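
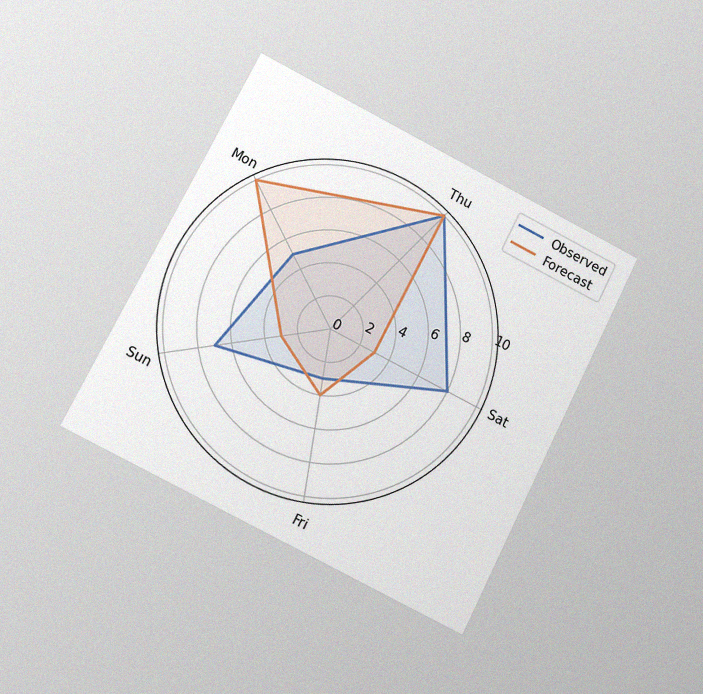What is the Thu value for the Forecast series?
The chart is tilted about 27° clockwise and viewed at a slight angle, with some photo noise. On the Thu axis, Forecast reaches 10.

10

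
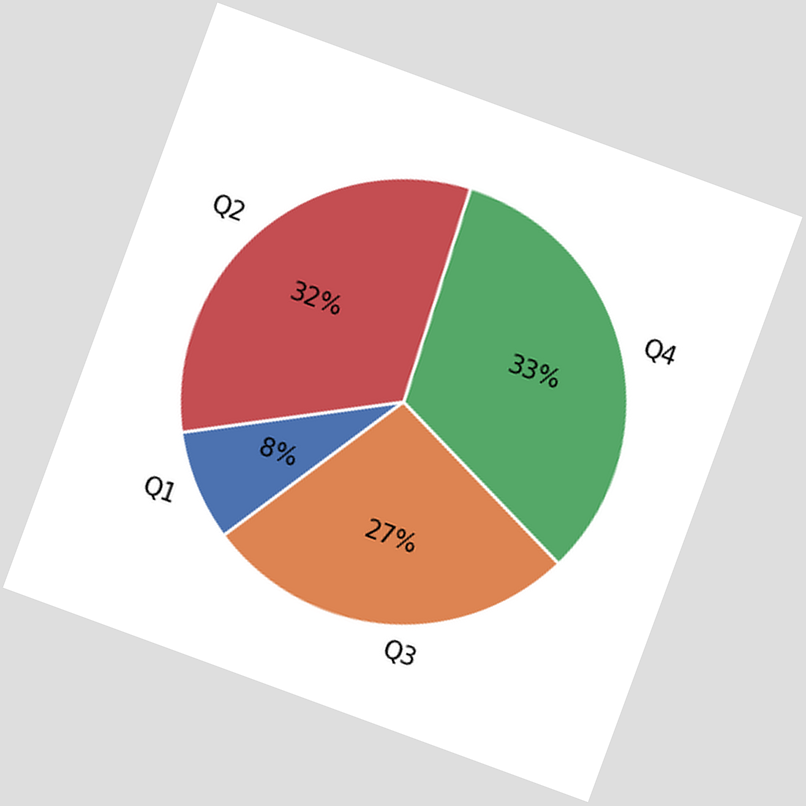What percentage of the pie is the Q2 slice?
The chart is tilted about 20° clockwise. The Q2 slice takes up 32% of the pie.

32%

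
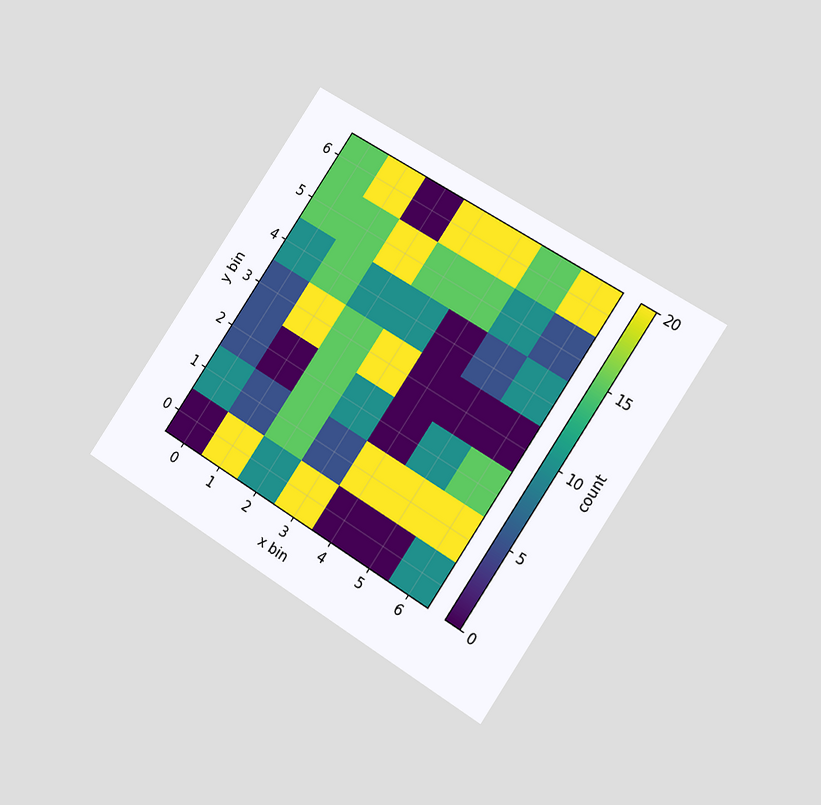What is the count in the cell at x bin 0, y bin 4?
The chart is tilted about 34° clockwise and viewed slightly from the right. Matching the cell (0, 4) against the colorbar gives 10.

10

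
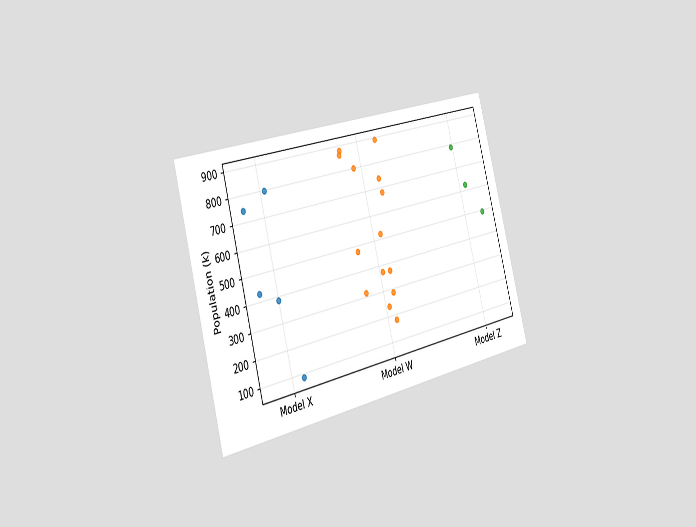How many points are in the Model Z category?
3

The chart is tilted about 15° counter-clockwise and viewed slightly from the left. Counting the markers in the Model Z column gives 3.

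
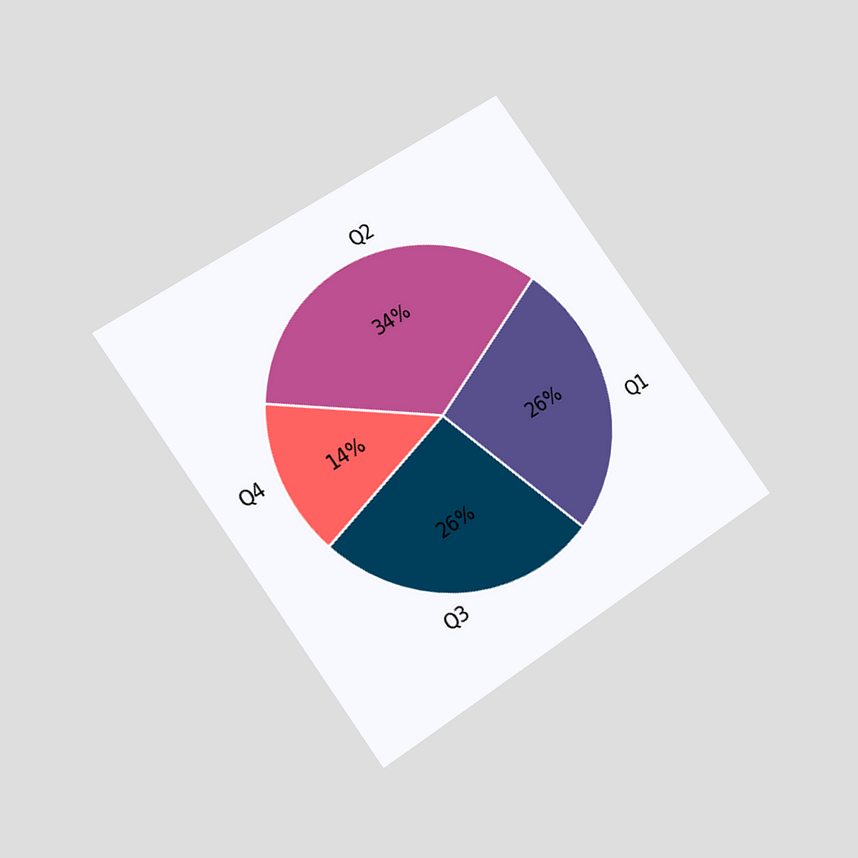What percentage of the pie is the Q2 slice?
The chart is tilted about 36° counter-clockwise and viewed at a slight angle. The Q2 slice takes up 34% of the pie.

34%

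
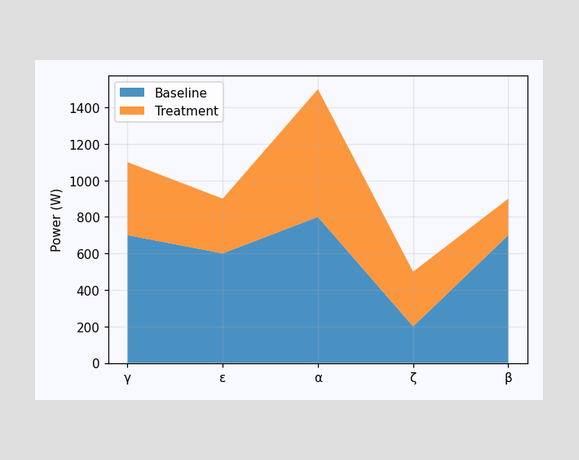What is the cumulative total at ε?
The stacked total at ε reaches 900W.

900W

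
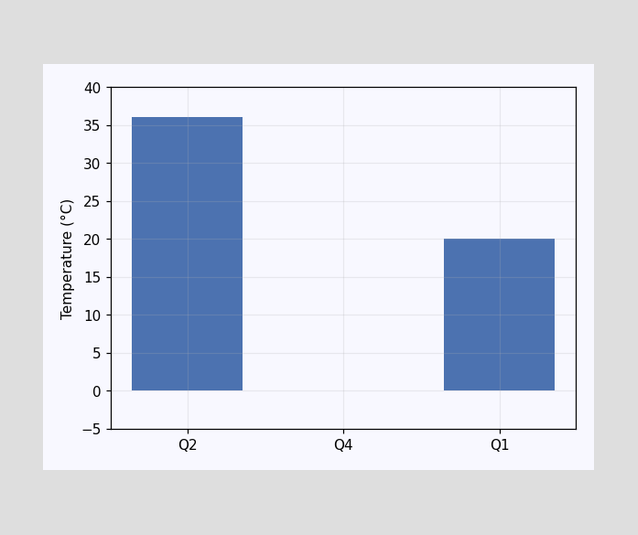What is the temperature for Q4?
Reading along the chart's y-axis, the Q4 bar reaches 0°C.

0°C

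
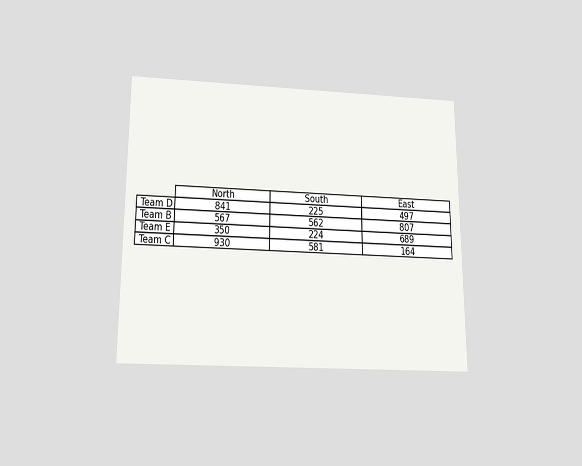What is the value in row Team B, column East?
The chart is viewed slightly from below. The (Team B, East) cell reads 807.

807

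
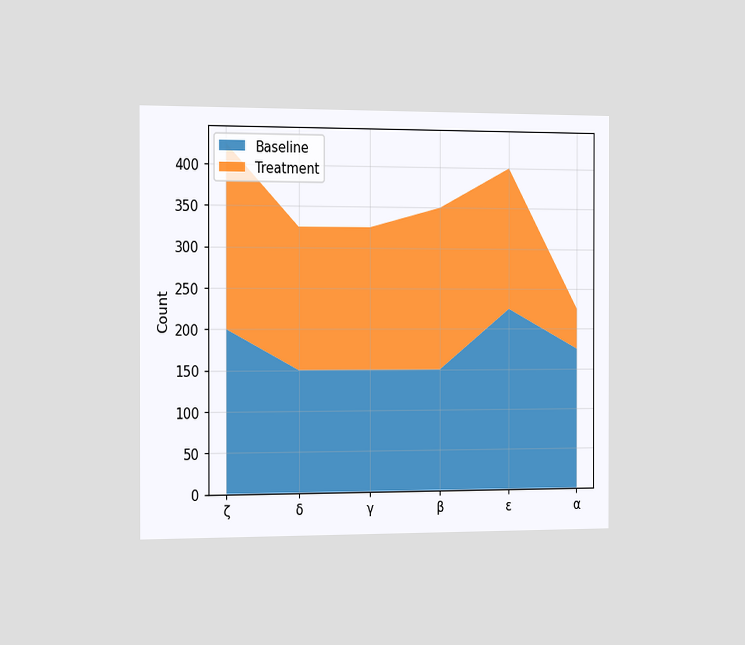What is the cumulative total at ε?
400

The chart is viewed slightly from the left. The stacked total at ε reaches 400.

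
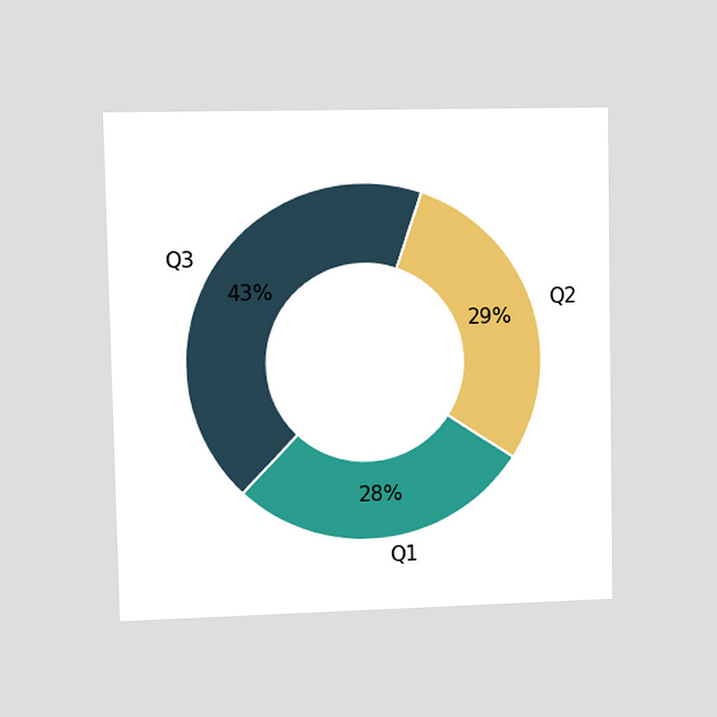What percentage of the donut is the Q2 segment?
29%

The chart is viewed at a slight angle. The Q2 segment takes up 29% of the ring.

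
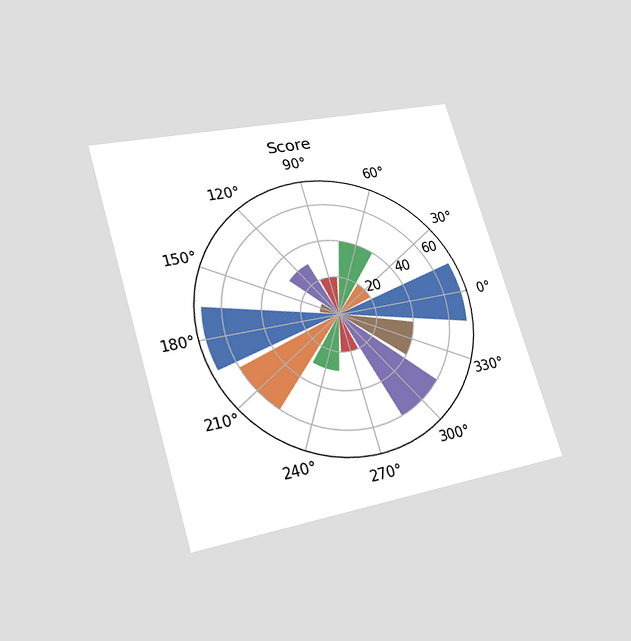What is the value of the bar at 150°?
The chart is tilted about 17° counter-clockwise and viewed at a slight angle. The bar at 150° reaches 10 on the radial axis.

10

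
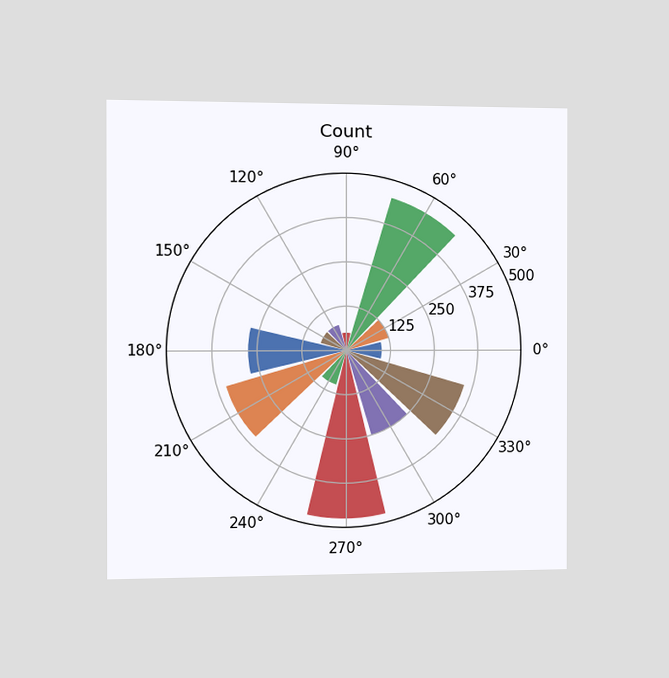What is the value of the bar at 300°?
The chart is viewed slightly from the left. The bar at 300° reaches 250 on the radial axis.

250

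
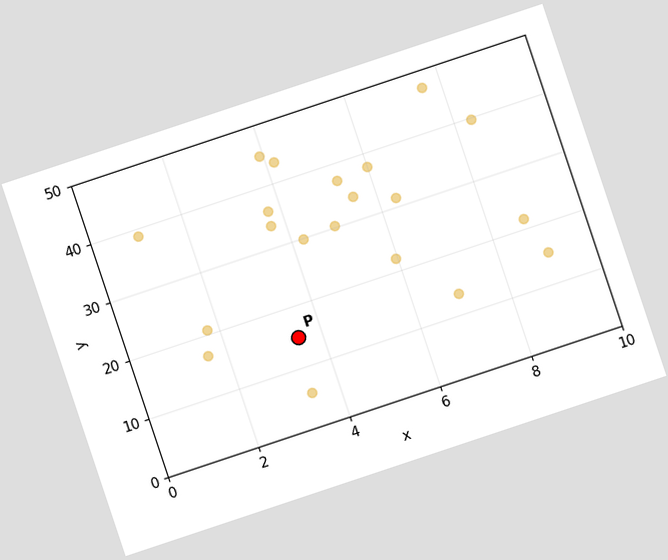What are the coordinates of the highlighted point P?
(3.5, 15)

The chart is tilted about 18° counter-clockwise. Following the gridlines from P to each axis, P sits at (3.5, 15).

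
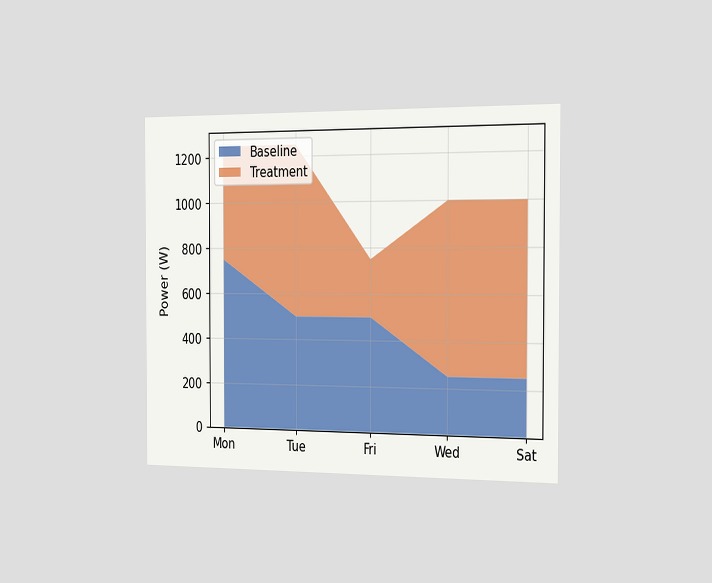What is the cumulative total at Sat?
1000W

The chart is viewed slightly from the right. The stacked total at Sat reaches 1000W.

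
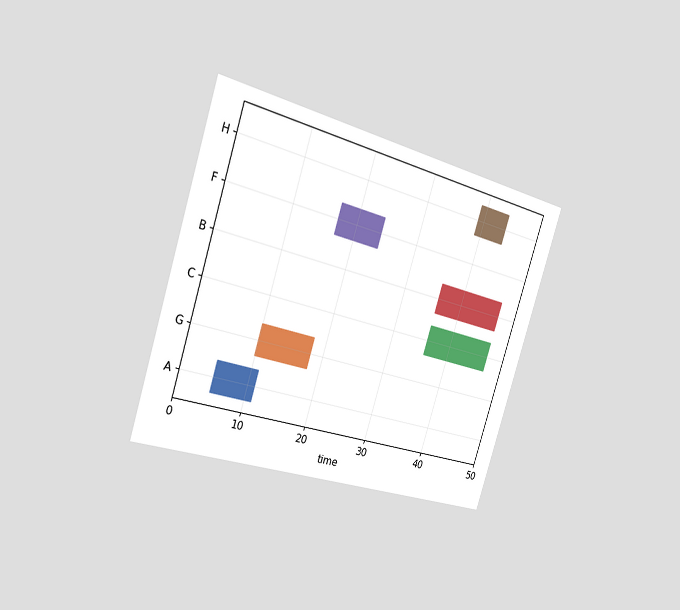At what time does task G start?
The chart is tilted about 18° clockwise and viewed slightly from the left. The G bar begins at t=10.

10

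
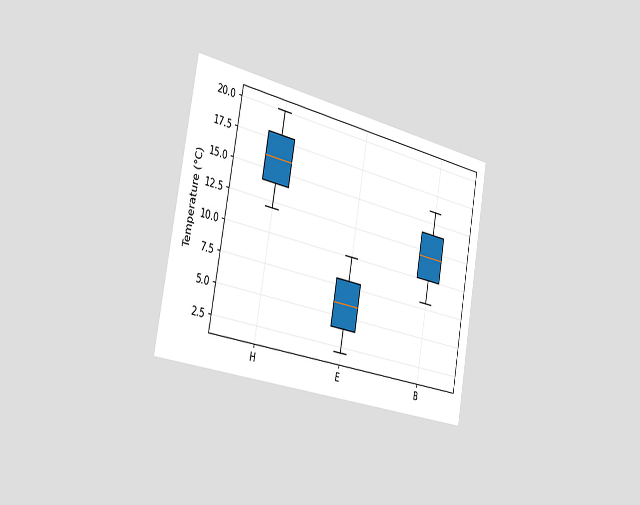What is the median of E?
6°C

The chart is tilted about 10° clockwise and viewed slightly from the left. The median line in the E box sits at 6°C.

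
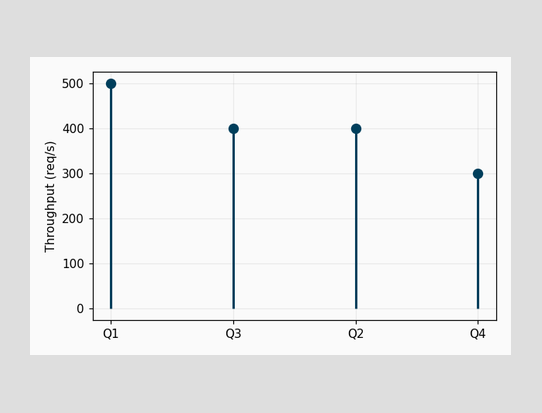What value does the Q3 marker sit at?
The Q3 marker sits at 400req/s.

400req/s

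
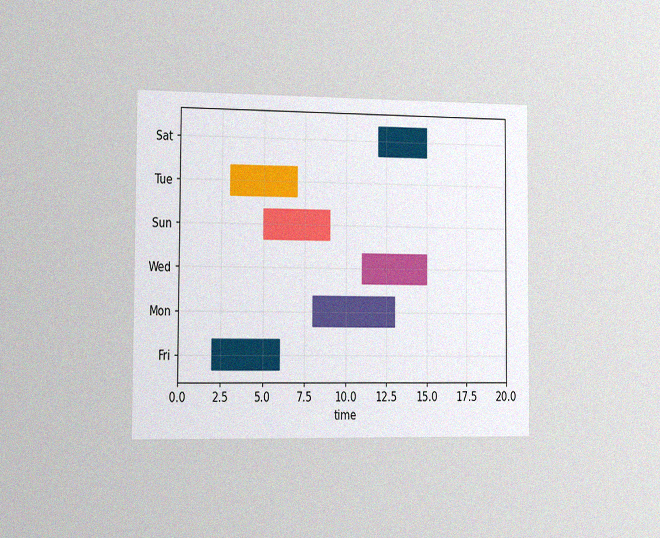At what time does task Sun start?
5

The chart is viewed slightly from the left, with some photo noise. The Sun bar begins at t=5.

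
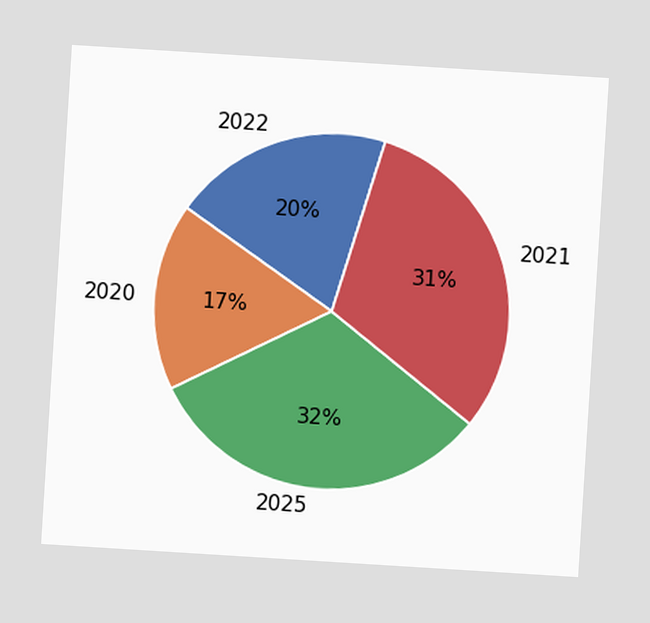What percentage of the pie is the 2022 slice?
The chart is tilted about 4° clockwise. The 2022 slice takes up 20% of the pie.

20%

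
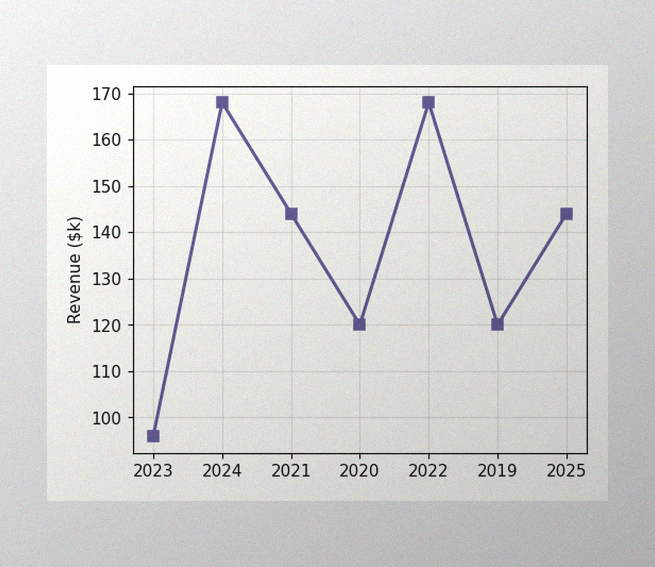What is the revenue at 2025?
The image has some photo noise and uneven lighting. At 2025, the line is at $144k.

$144k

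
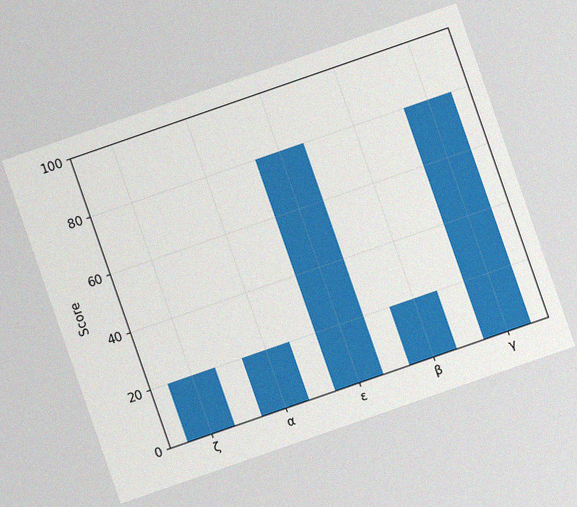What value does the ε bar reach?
The chart is tilted about 19° counter-clockwise, with some photo noise. Reading along the chart's y-axis, the ε bar reaches 80.

80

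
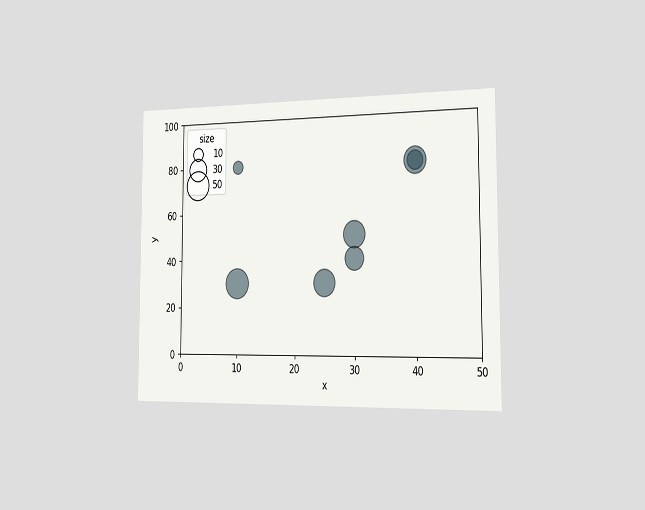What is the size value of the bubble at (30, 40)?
The chart is viewed slightly from the right. Matching the bubble at (30, 40) against the size legend gives 30.

30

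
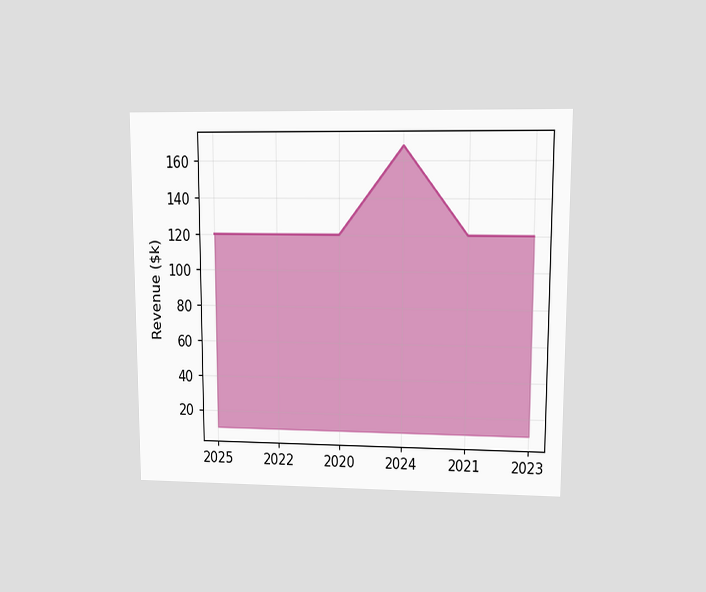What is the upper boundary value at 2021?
$120k

The chart is viewed at a slight angle. At 2021 the upper boundary is at $120k.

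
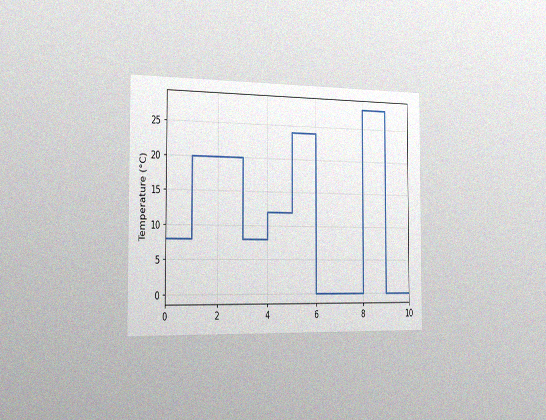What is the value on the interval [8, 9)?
The chart is viewed slightly from the left, with some photo noise. On [8, 9) the step sits at 28°C.

28°C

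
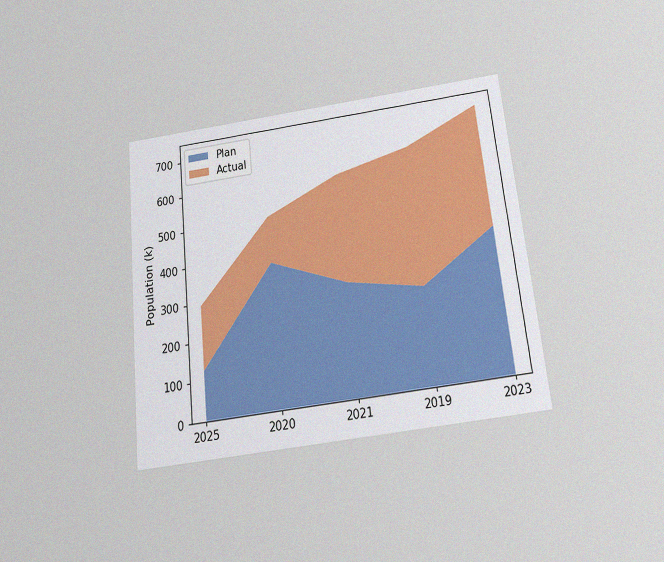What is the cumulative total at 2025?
The chart is tilted about 6° counter-clockwise and viewed slightly from below, with some photo noise. The stacked total at 2025 reaches 294k.

294k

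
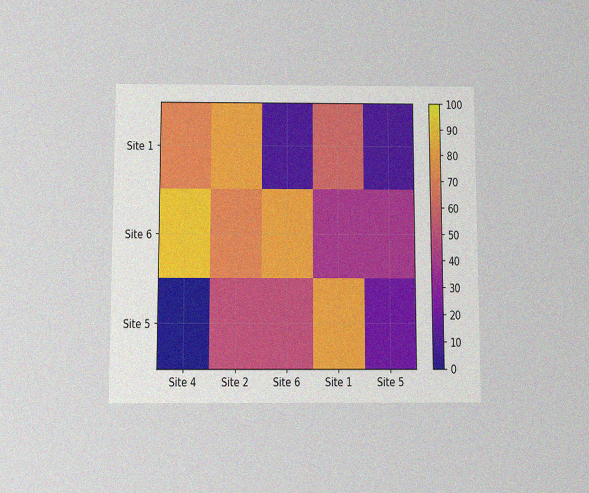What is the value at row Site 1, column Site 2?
The chart is viewed slightly from below, with some photo noise. Matching cell (Site 1, Site 2) against the colorbar gives 80.

80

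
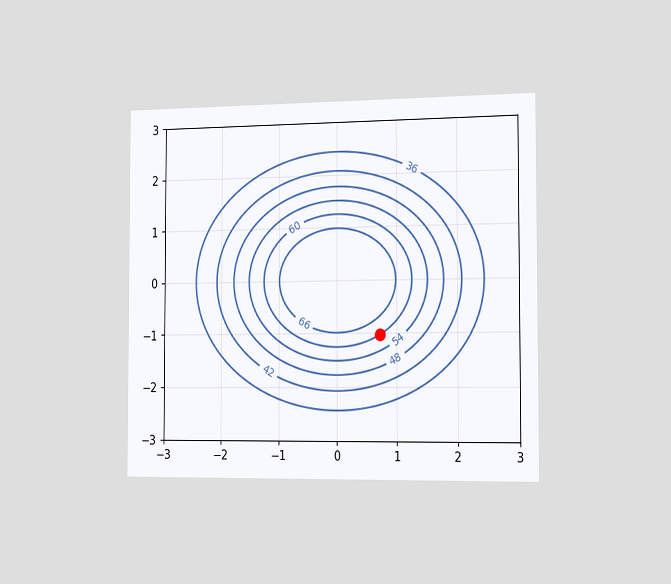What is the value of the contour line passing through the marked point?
60

The chart is viewed slightly from the right. The marked point sits on the contour labelled 60.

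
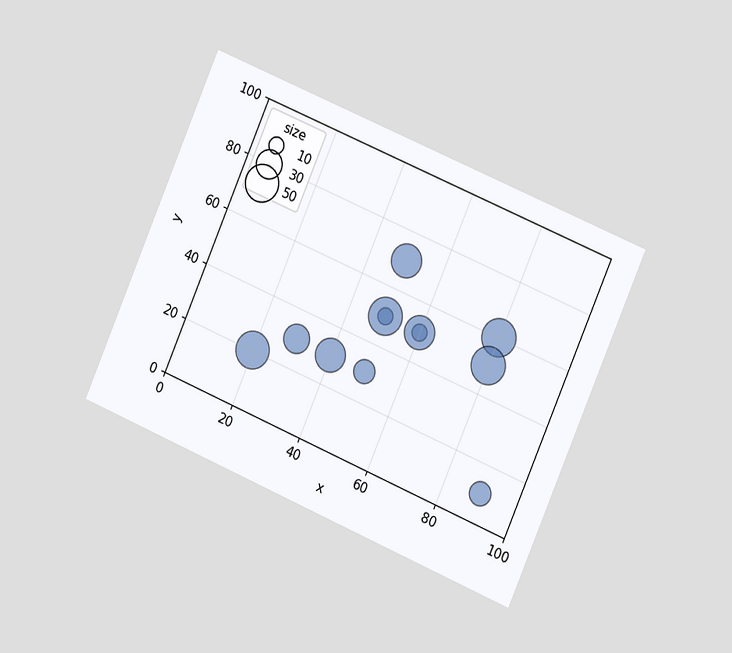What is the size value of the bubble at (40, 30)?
The chart is tilted about 23° clockwise and viewed slightly from the right. Matching the bubble at (40, 30) against the size legend gives 40.

40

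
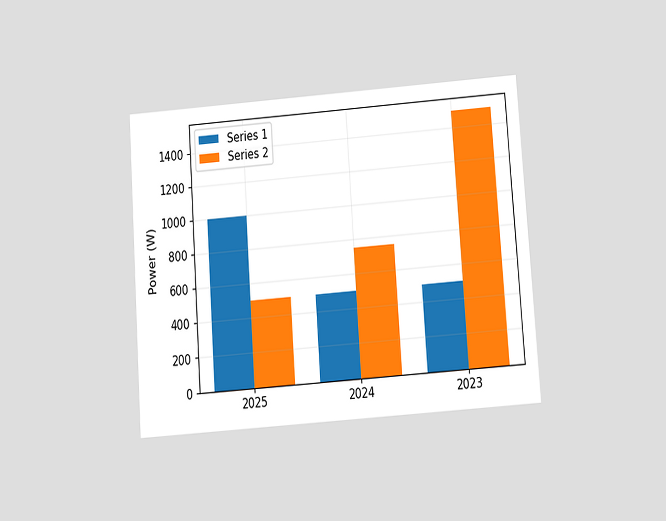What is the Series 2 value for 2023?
1500W

The chart is tilted about 4° counter-clockwise and viewed slightly from below. The Series 2 bar at 2023 reaches 1500W on the y-axis.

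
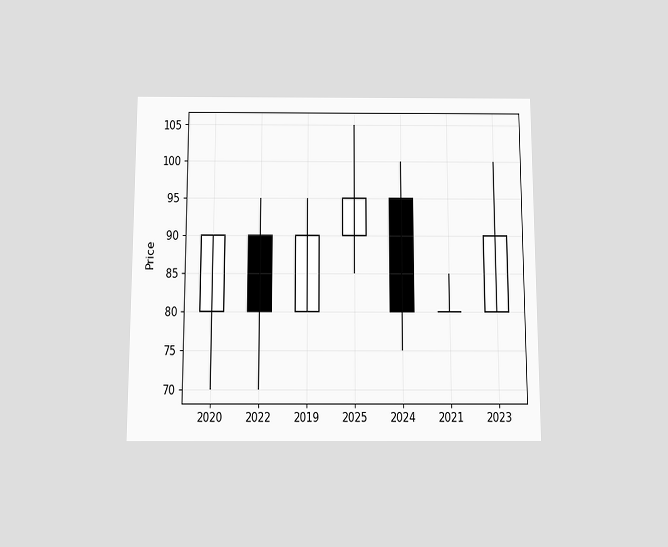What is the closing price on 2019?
90

The chart is viewed slightly from below. The 2019 candle closes at 90.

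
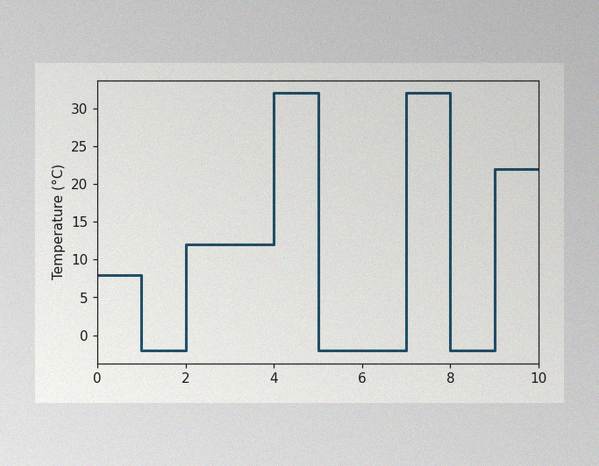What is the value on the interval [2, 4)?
12°C

The image has some photo noise and uneven lighting. On [2, 4) the step sits at 12°C.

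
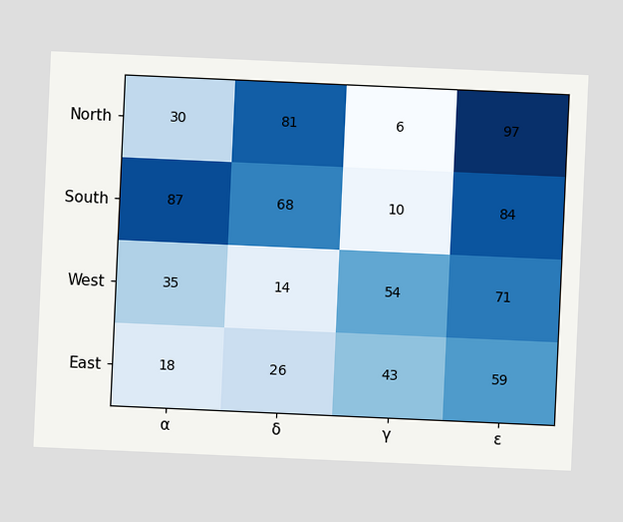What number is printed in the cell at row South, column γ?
The chart is tilted about 3° clockwise. The (South, γ) cell reads 10.

10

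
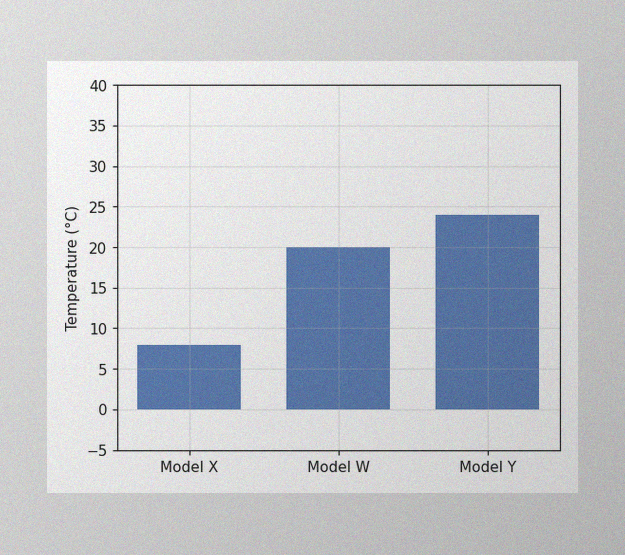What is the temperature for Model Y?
24°C

The image has some photo noise and uneven lighting. Reading along the chart's y-axis, the Model Y bar reaches 24°C.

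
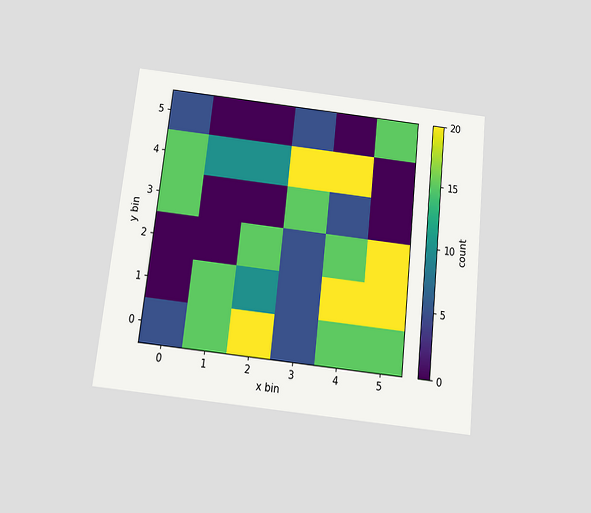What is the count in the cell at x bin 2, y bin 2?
15

The chart is tilted about 6° clockwise and viewed slightly from below. Matching the cell (2, 2) against the colorbar gives 15.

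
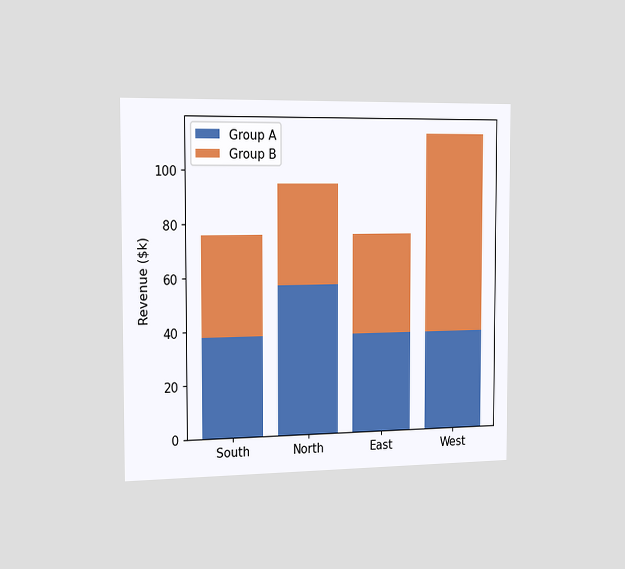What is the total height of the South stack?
The chart is viewed slightly from the left. The South stack's top reaches $76k on the y-axis.

$76k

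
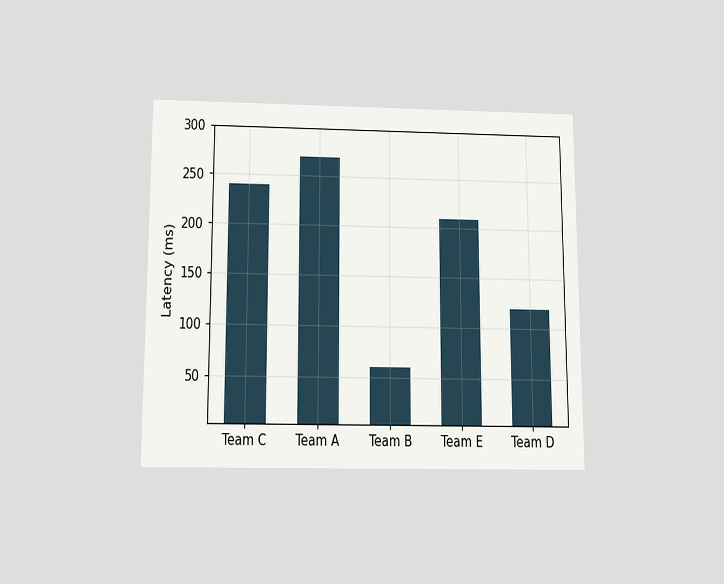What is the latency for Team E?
The chart is viewed slightly from below. Reading along the chart's y-axis, the Team E bar reaches 210ms.

210ms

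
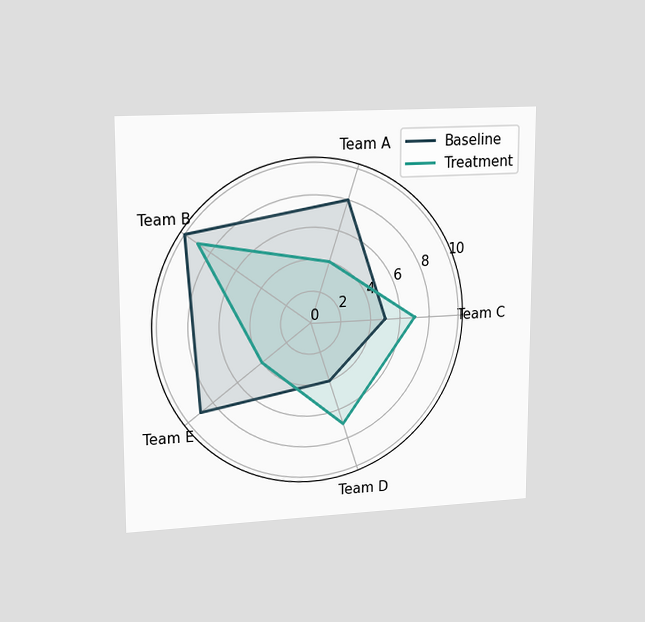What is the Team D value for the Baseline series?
4

The chart is viewed slightly from the left. On the Team D axis, Baseline reaches 4.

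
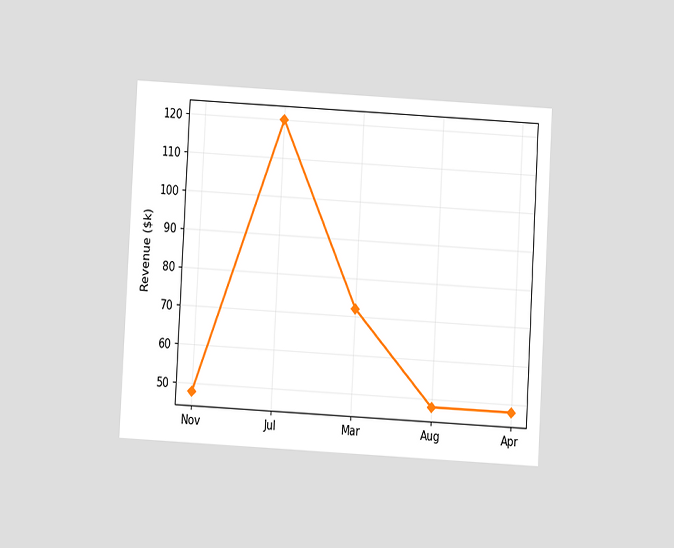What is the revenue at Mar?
$72k

The chart is tilted about 3° clockwise and viewed slightly from below. At Mar, the line is at $72k.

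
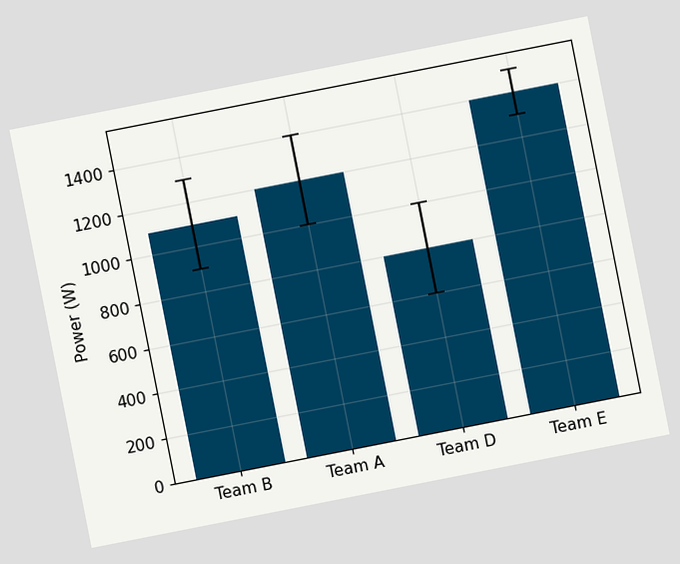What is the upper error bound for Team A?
1400W

The chart is tilted about 11° counter-clockwise. The Team A bar's upper whisker reaches 1400W.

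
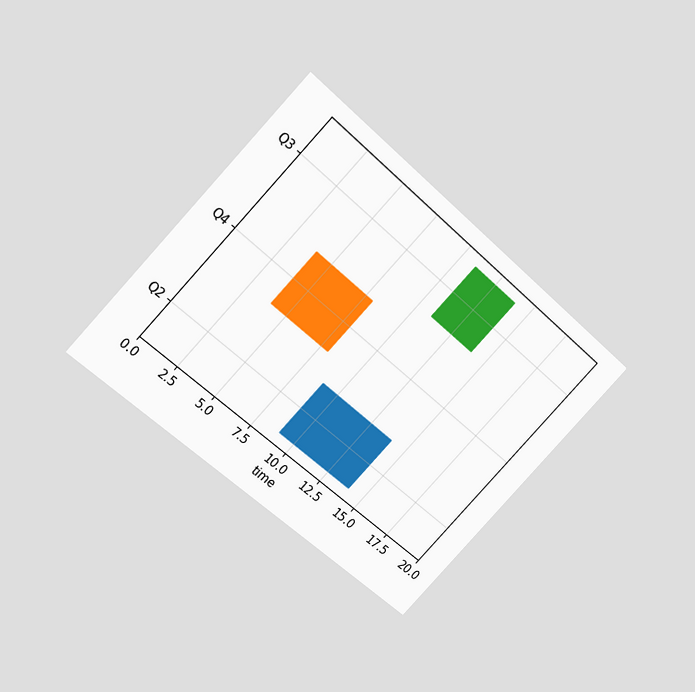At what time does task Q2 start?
The chart is tilted about 43° clockwise and viewed slightly from above. The Q2 bar begins at t=9.

9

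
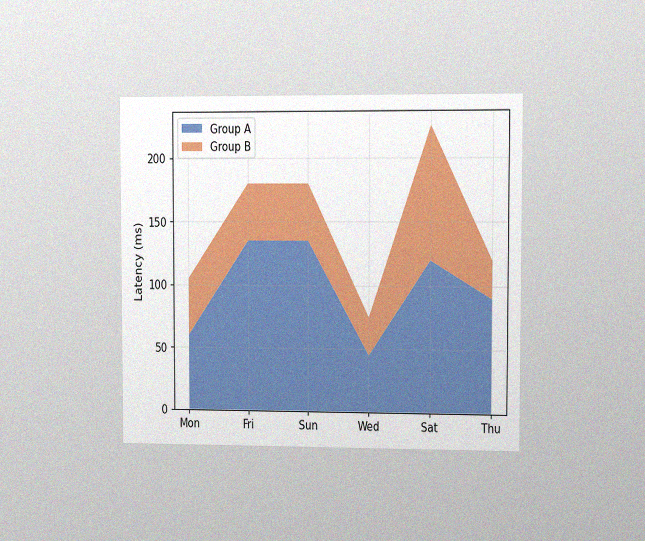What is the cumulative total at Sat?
225ms

The chart is viewed slightly from the right, with some photo noise. The stacked total at Sat reaches 225ms.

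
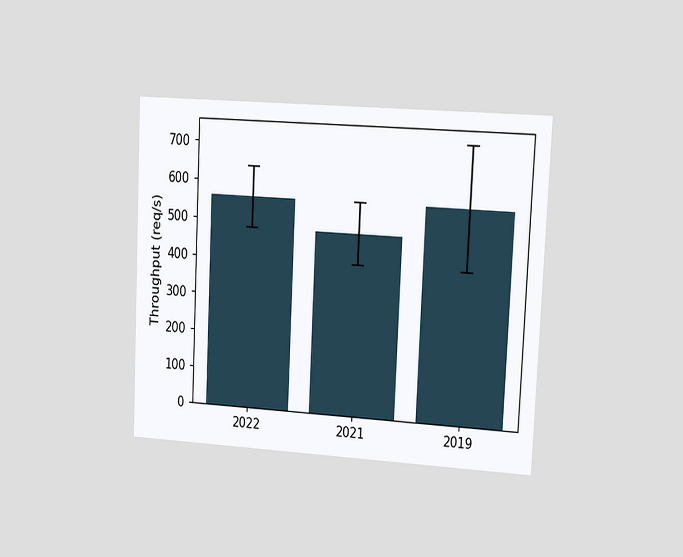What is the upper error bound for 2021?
560req/s

The chart is tilted about 3° clockwise and viewed at a slight angle. The 2021 bar's upper whisker reaches 560req/s.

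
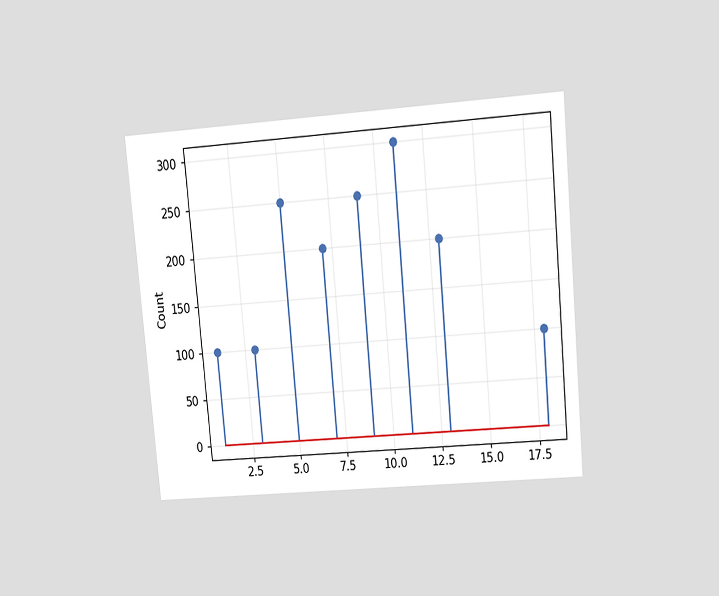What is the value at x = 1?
The chart is tilted about 5° counter-clockwise and viewed at a slight angle. The stem at x=1 reaches 100.

100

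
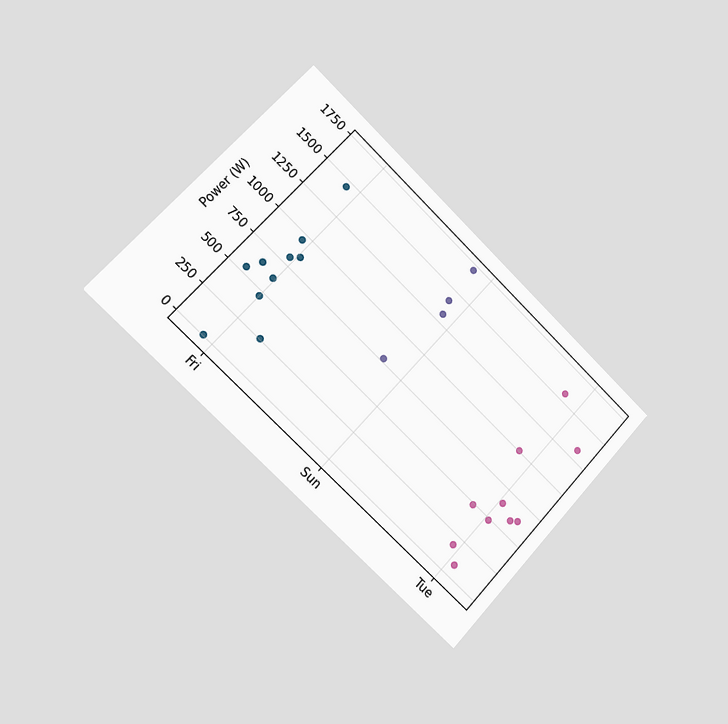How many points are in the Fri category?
10

The chart is tilted about 43° clockwise and viewed slightly from the left. Counting the markers in the Fri column gives 10.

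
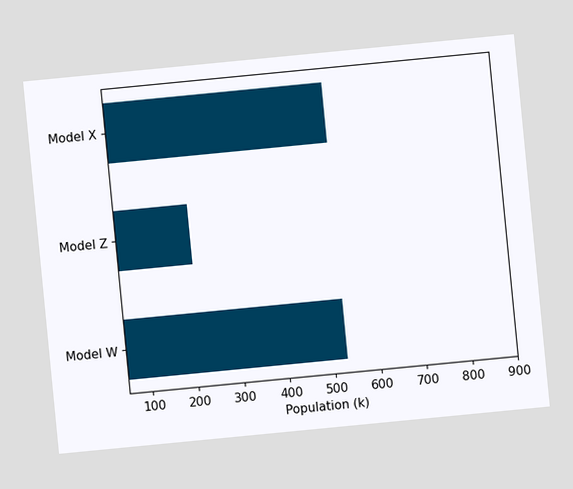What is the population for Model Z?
212k

The chart is tilted about 6° counter-clockwise. Reading along the chart's x-axis, the Model Z bar reaches 212k.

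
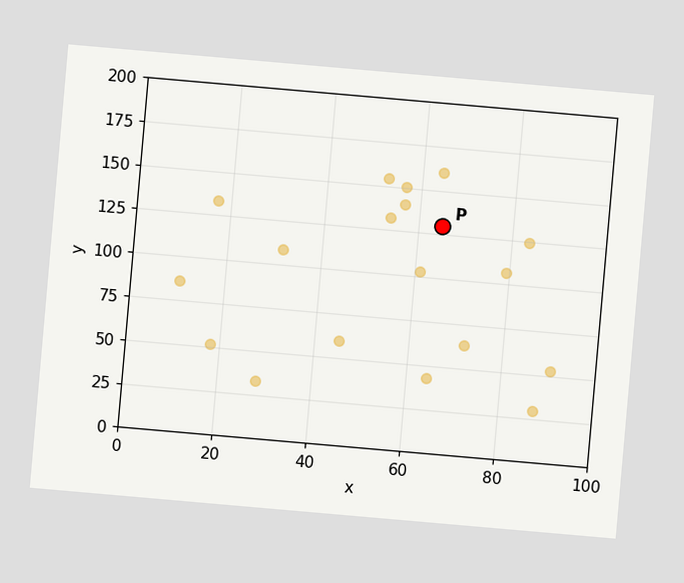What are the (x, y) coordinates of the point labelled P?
The chart is tilted about 5° clockwise. Following the gridlines from P to each axis, P sits at (65, 130).

(65, 130)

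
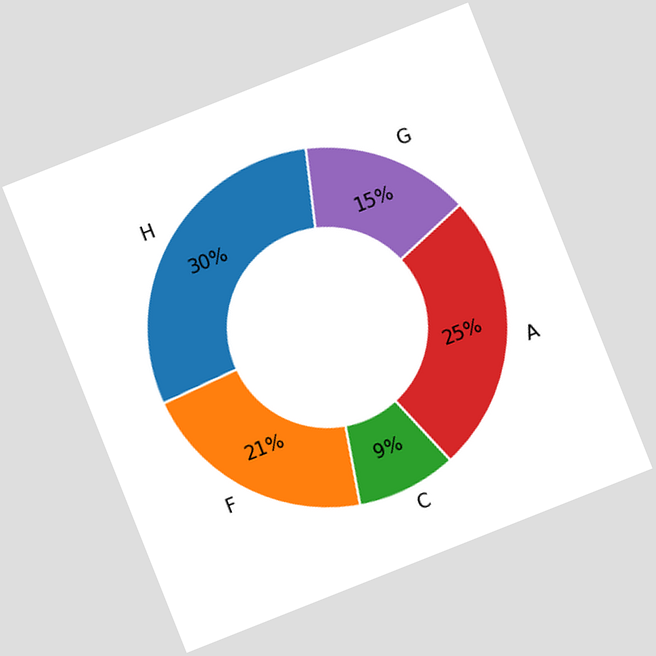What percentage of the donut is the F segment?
21%

The chart is tilted about 22° counter-clockwise. The F segment takes up 21% of the ring.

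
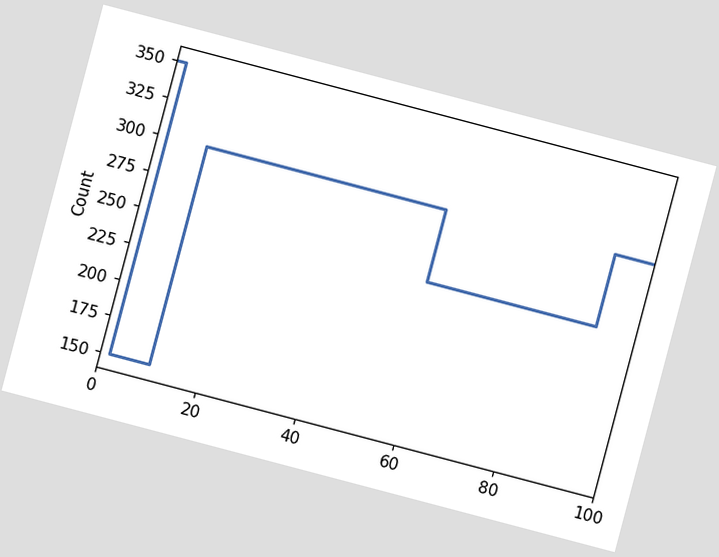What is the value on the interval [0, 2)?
The chart is tilted about 15° clockwise. On [0, 2) the step sits at 350.

350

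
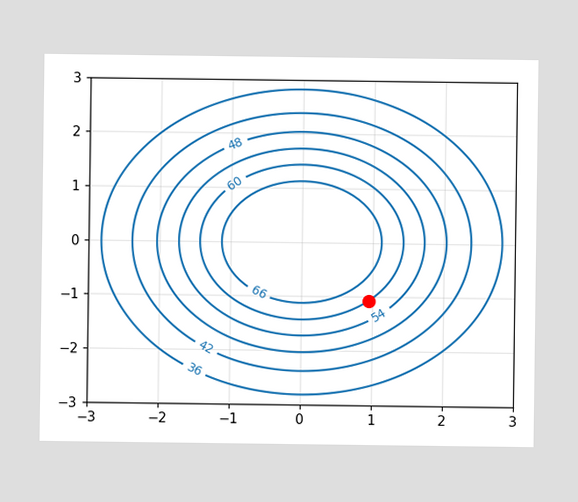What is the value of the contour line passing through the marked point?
60

The marked point sits on the contour labelled 60.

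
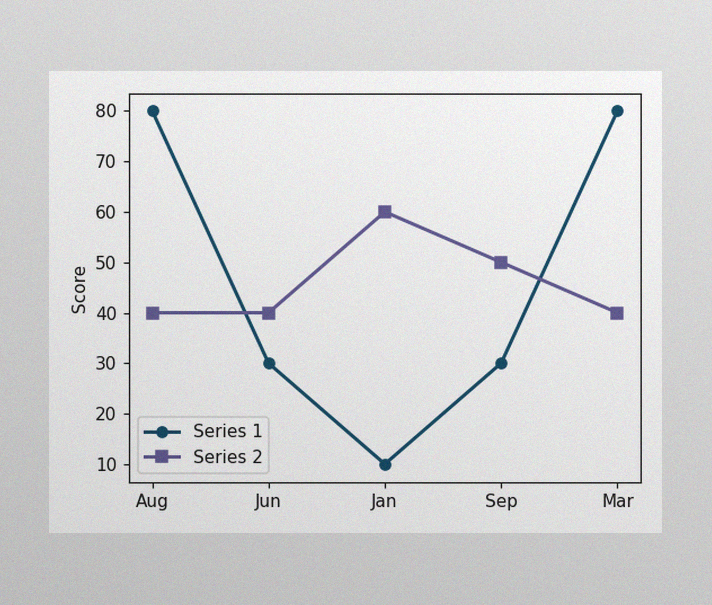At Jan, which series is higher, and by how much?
The image has some photo noise and uneven lighting. At Jan, Series 2 sits above the other line by 50.

Series 2, by 50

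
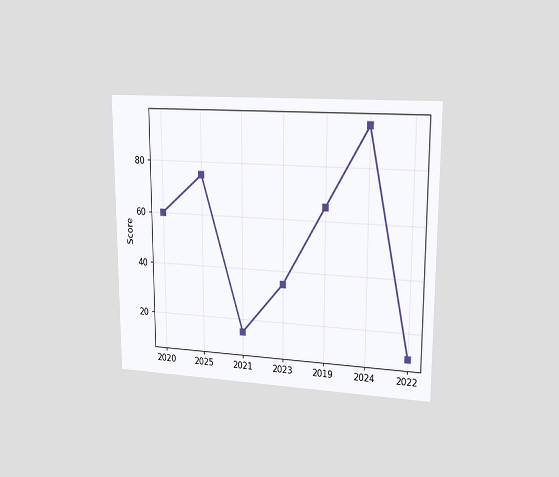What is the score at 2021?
15

The chart is viewed slightly from the right. At 2021, the line is at 15.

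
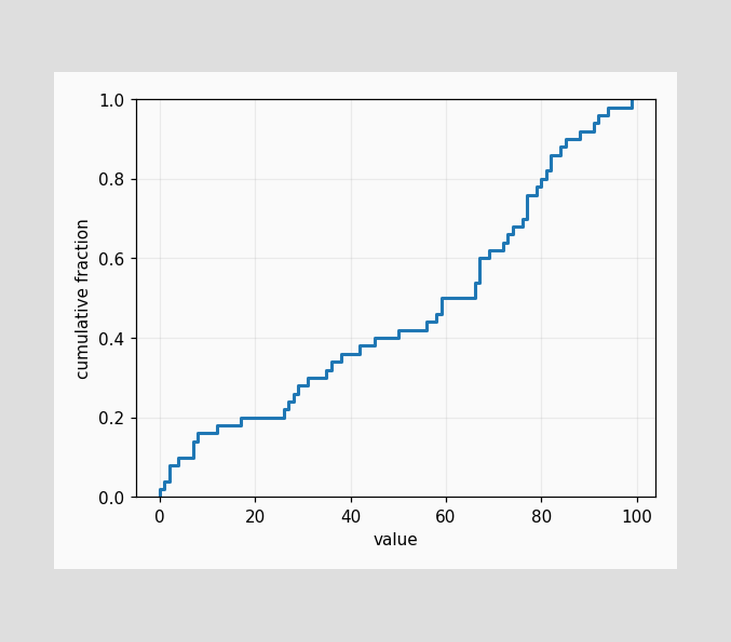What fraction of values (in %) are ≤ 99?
100%

At x=99 the ECDF step is at 100%.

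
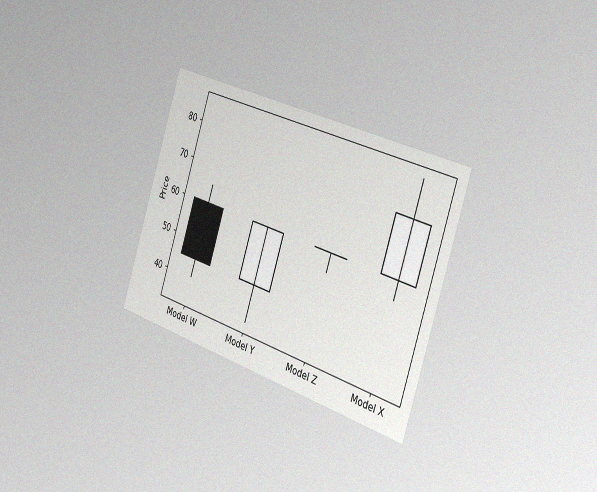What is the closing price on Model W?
The chart is tilted about 18° clockwise and viewed slightly from the right, with some photo noise. The Model W candle closes at 45.

45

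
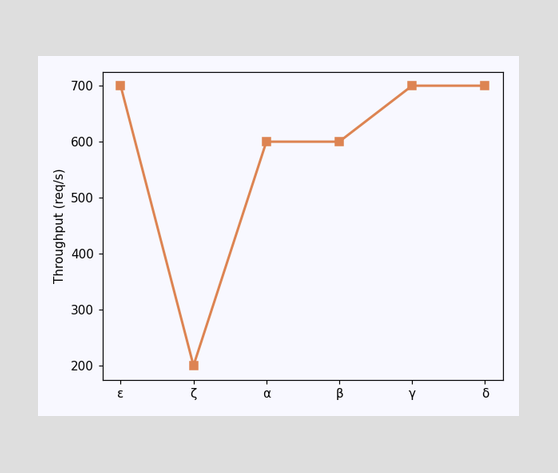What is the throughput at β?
At β, the line is at 600req/s.

600req/s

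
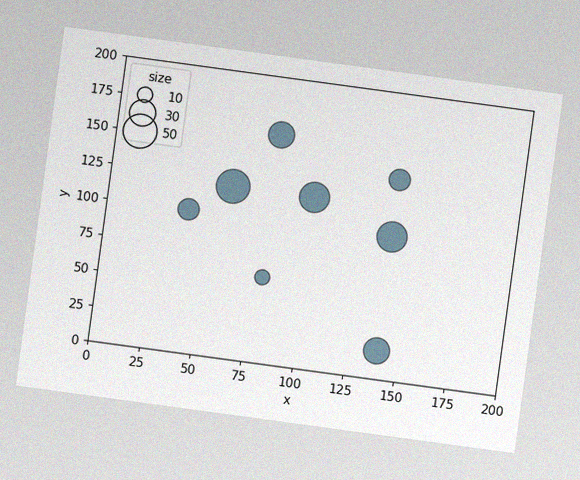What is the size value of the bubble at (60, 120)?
The chart is tilted about 8° clockwise, with some photo noise. Matching the bubble at (60, 120) against the size legend gives 50.

50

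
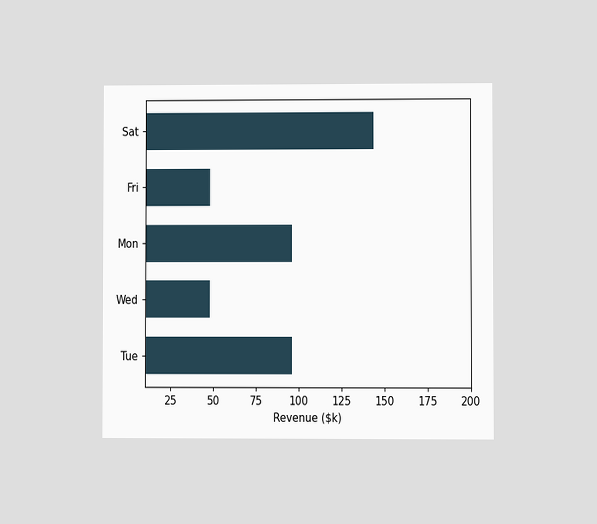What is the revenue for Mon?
$96k

The chart is viewed at a slight angle. Reading along the chart's x-axis, the Mon bar reaches $96k.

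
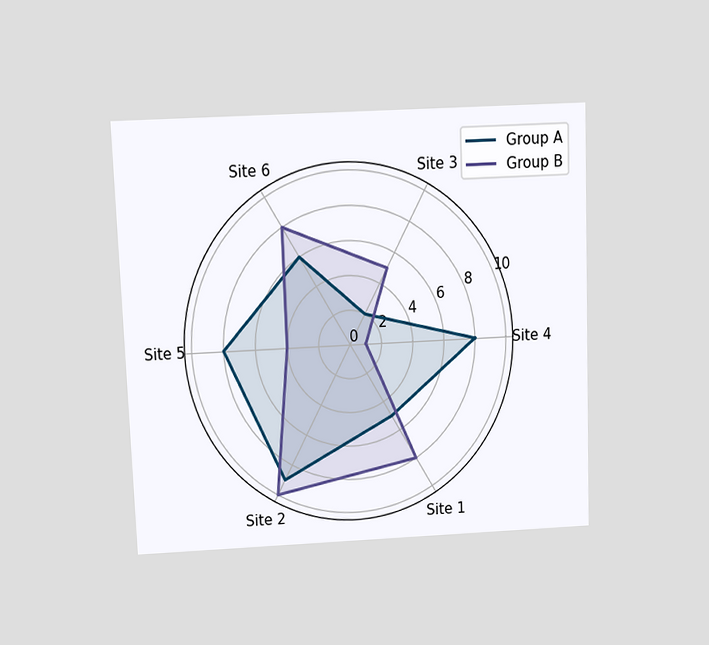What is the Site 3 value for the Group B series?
The chart is tilted about 2° counter-clockwise and viewed slightly from above. On the Site 3 axis, Group B reaches 5.

5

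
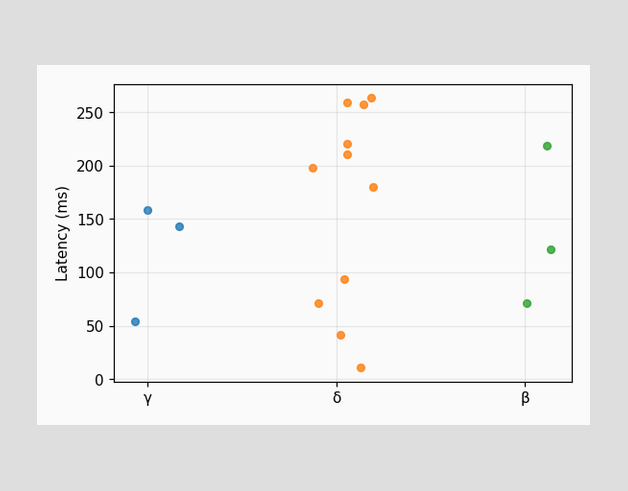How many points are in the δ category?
11

Counting the markers in the δ column gives 11.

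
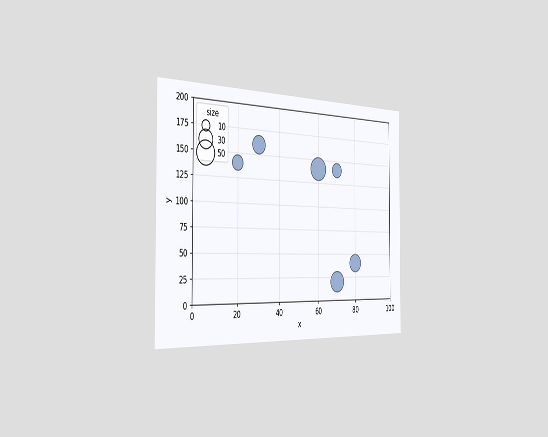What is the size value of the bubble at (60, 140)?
The chart is viewed slightly from the left. Matching the bubble at (60, 140) against the size legend gives 50.

50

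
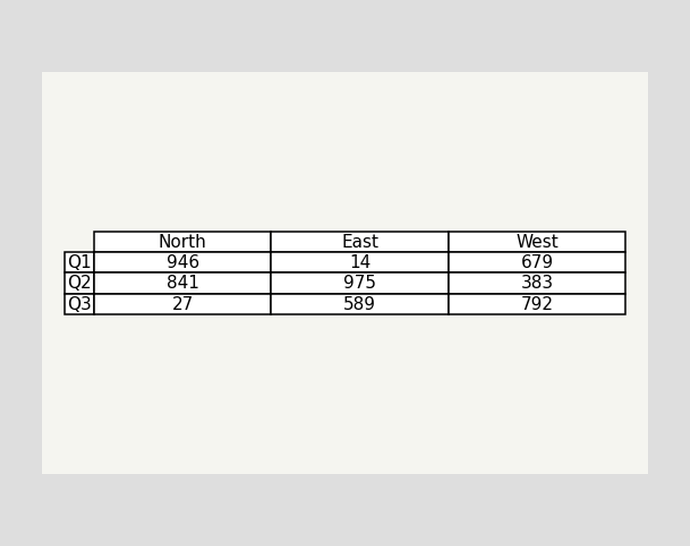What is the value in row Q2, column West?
The (Q2, West) cell reads 383.

383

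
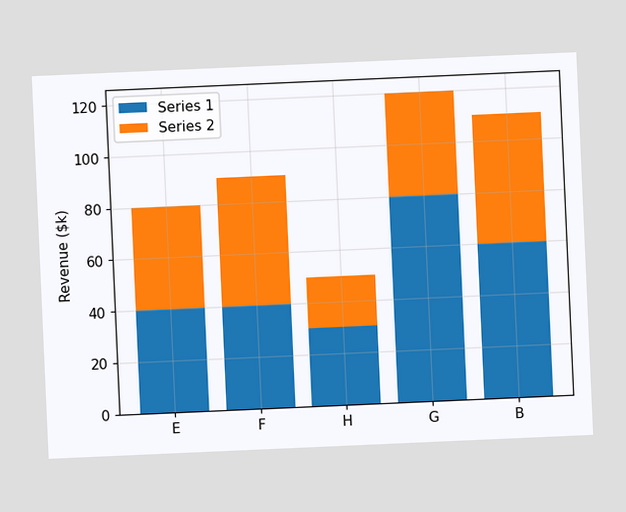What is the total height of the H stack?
The chart is tilted about 3° counter-clockwise. The H stack's top reaches $50k on the y-axis.

$50k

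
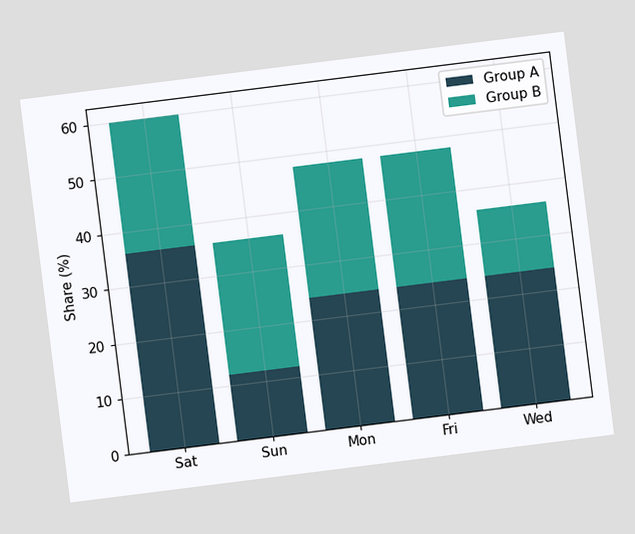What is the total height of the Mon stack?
48%

The chart is tilted about 7° counter-clockwise. The Mon stack's top reaches 48% on the y-axis.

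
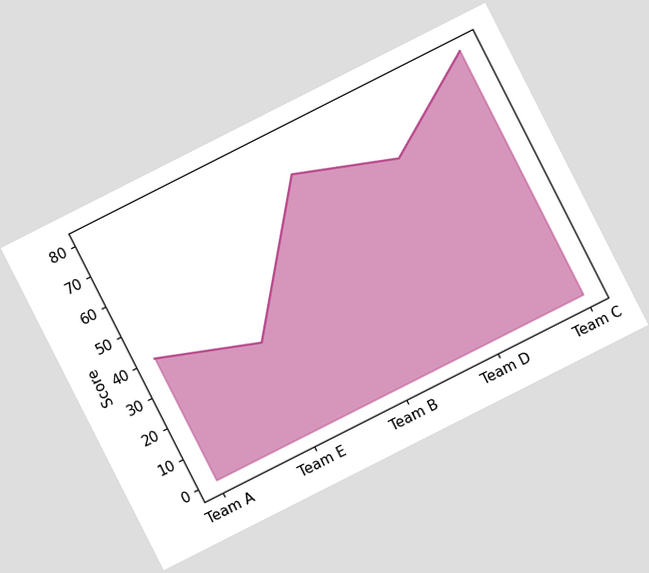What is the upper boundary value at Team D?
The chart is tilted about 27° counter-clockwise. At Team D the upper boundary is at 60.

60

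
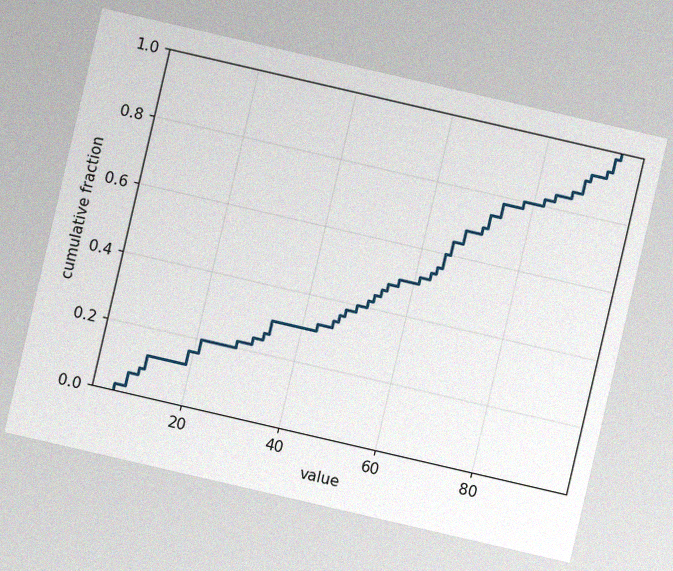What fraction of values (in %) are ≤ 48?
The chart is tilted about 13° clockwise, with some photo noise. At x=48 the ECDF step is at 38%.

38%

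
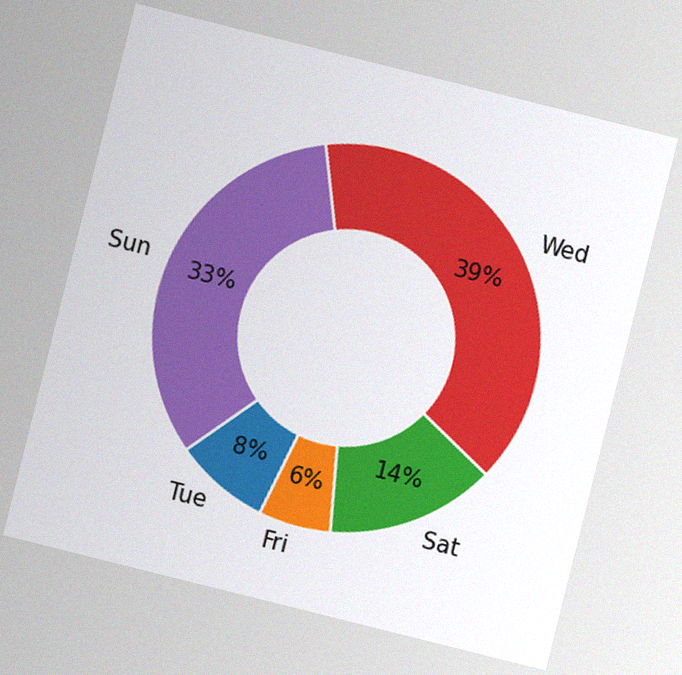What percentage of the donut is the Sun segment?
The chart is tilted about 14° clockwise, with some photo noise. The Sun segment takes up 33% of the ring.

33%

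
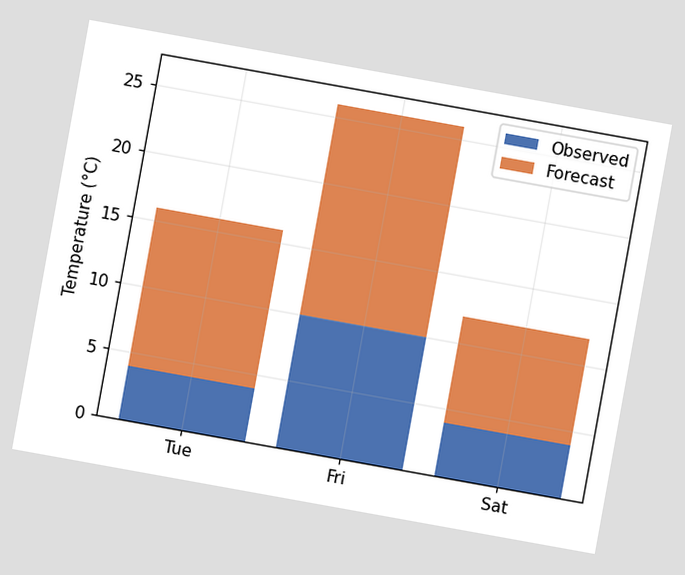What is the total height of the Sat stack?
12°C

The chart is tilted about 10° clockwise. The Sat stack's top reaches 12°C on the y-axis.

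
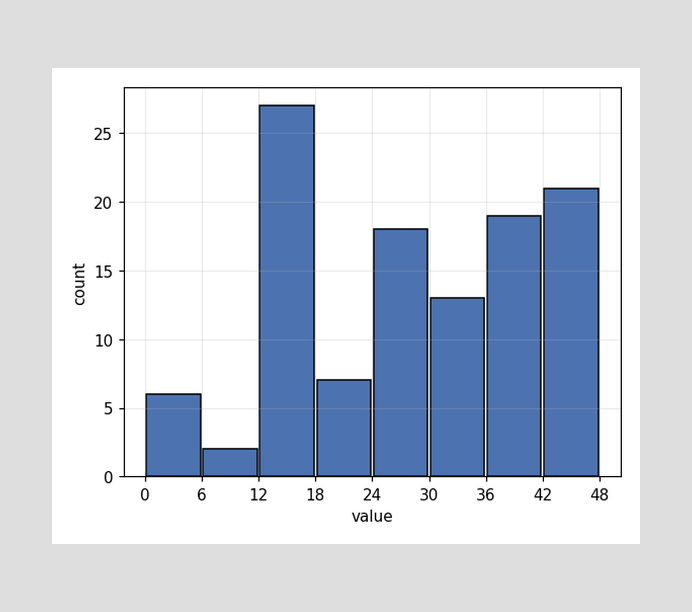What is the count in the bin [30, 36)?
13

The [30, 36) bin has height 13.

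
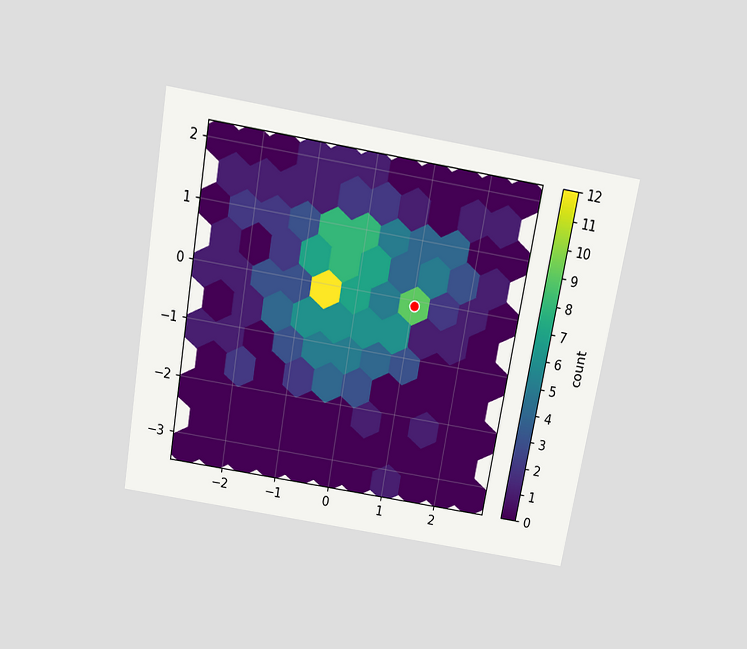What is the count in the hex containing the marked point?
9

The chart is tilted about 10° clockwise and viewed slightly from above. The marked hex reads 9 on the colorbar.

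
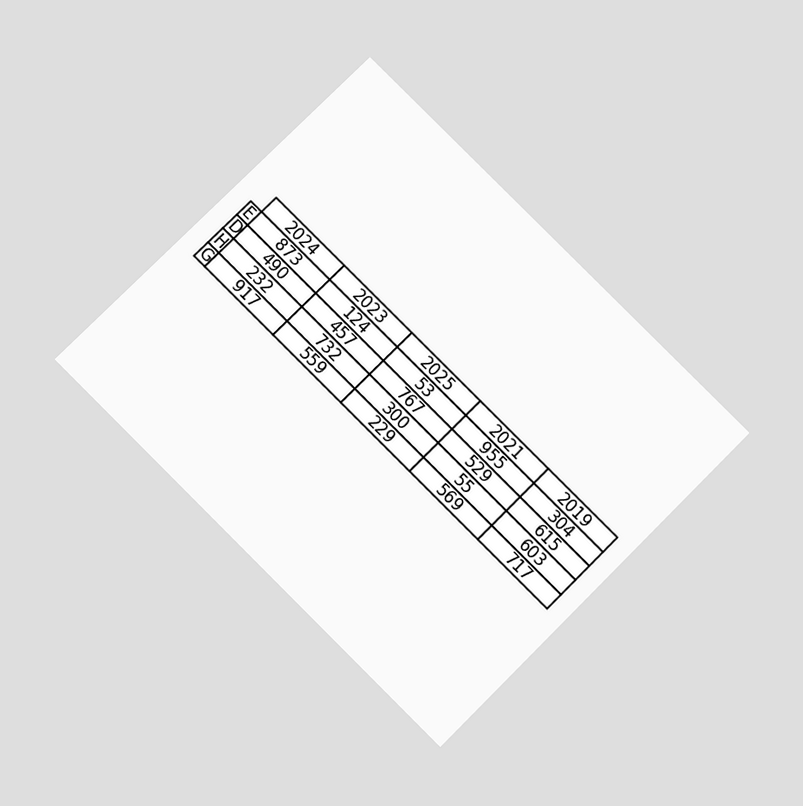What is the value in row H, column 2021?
55

The chart is tilted about 45° clockwise and viewed slightly from below. The (H, 2021) cell reads 55.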